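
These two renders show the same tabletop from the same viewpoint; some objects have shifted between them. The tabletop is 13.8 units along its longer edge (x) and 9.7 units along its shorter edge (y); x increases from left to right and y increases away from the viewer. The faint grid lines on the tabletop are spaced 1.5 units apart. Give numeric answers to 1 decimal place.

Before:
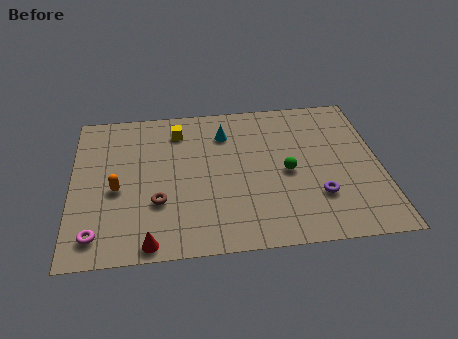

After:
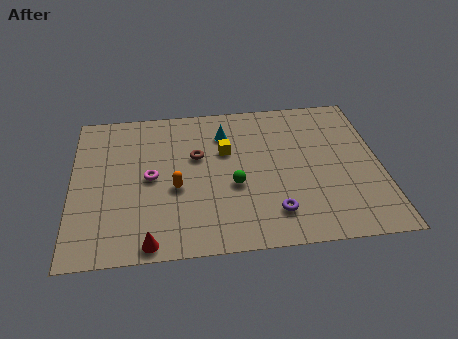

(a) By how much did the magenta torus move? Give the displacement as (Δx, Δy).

(2.4, 3.3)

The magenta torus was at about (1.1, 1.5) and moved to about (3.5, 4.8).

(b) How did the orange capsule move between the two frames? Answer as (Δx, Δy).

(2.6, -0.2)

The orange capsule was at about (2.0, 4.2) and moved to about (4.6, 4.0).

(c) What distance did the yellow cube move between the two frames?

2.6

The yellow cube was near (4.8, 7.8) before and (6.9, 6.2) after, so it travelled √(2.1² + 1.6²) ≈ 2.6 units.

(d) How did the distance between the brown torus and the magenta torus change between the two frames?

-0.8

They were about 3.2 units apart before and 2.4 after — 0.8 units closer together.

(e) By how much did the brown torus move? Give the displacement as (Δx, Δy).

(1.8, 2.8)

The brown torus was at about (3.8, 3.2) and moved to about (5.6, 6.0).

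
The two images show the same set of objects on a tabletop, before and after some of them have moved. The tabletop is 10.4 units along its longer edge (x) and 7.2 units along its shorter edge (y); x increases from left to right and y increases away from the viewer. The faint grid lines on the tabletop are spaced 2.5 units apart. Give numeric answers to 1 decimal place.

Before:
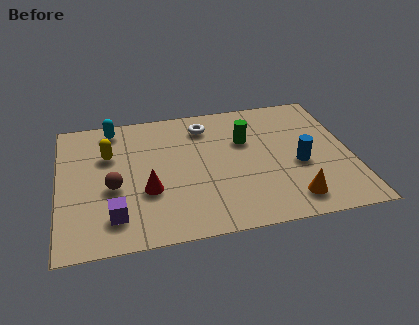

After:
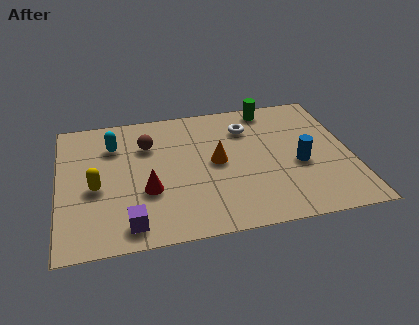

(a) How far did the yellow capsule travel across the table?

1.8

The yellow capsule was near (1.8, 4.8) before and (1.3, 3.1) after, so it travelled √(0.5² + 1.7²) ≈ 1.8 units.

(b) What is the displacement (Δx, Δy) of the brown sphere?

(1.3, 2.1)

The brown sphere started near (1.9, 3.0) and ended near (3.2, 5.1).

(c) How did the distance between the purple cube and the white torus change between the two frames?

+0.7

The distance was about 5.5 in the first image and 6.2 in the second, so they moved 0.7 units further apart.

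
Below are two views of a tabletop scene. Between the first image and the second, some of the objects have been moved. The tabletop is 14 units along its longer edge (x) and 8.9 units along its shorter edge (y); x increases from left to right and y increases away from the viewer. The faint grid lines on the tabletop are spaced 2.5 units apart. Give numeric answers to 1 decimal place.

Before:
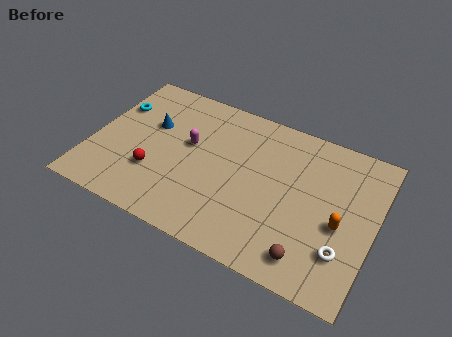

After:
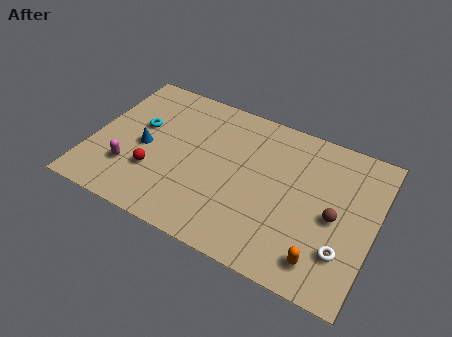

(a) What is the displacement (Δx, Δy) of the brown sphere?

(0.9, 2.7)

The brown sphere was at about (11.2, 1.4) and moved to about (12.1, 4.1).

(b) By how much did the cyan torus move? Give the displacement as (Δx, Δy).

(1.4, -0.8)

The cyan torus was at about (0.8, 6.1) and moved to about (2.2, 5.3).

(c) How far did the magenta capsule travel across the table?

3.7

The magenta capsule was near (4.7, 5.2) before and (2.1, 2.5) after, so it travelled √(2.6² + 2.7²) ≈ 3.7 units.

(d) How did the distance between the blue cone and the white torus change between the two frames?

-0.3

Before: roughly 10.5 units apart; after: 10.2. That's 0.3 units closer together.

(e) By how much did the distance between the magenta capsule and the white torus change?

+2.1

The distance was about 8.5 in the first image and 10.6 in the second, so they moved 2.1 units further apart.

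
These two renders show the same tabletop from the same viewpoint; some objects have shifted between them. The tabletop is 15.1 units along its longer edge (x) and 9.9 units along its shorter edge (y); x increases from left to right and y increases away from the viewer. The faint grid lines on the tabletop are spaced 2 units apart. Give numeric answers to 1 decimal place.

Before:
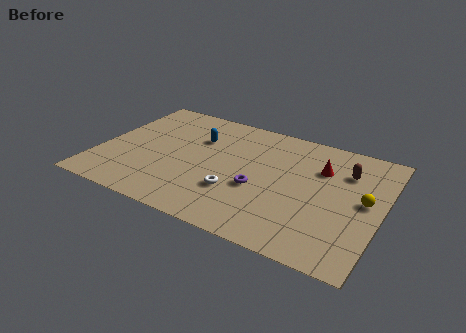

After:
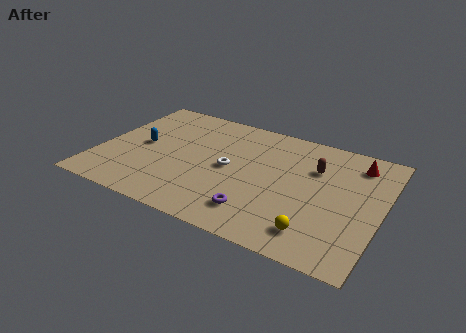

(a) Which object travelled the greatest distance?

the yellow sphere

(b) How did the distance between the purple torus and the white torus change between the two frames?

+2.1

The distance was about 1.4 in the first image and 3.5 in the second, so they moved 2.1 units further apart.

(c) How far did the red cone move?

2.2

The red cone was near (11.7, 6.9) before and (13.5, 8.1) after, so it travelled √(1.8² + 1.2²) ≈ 2.2 units.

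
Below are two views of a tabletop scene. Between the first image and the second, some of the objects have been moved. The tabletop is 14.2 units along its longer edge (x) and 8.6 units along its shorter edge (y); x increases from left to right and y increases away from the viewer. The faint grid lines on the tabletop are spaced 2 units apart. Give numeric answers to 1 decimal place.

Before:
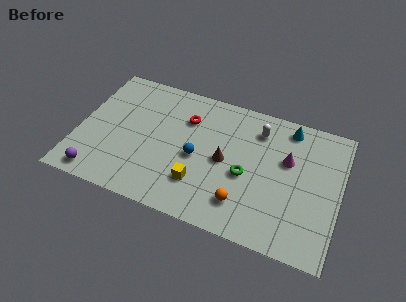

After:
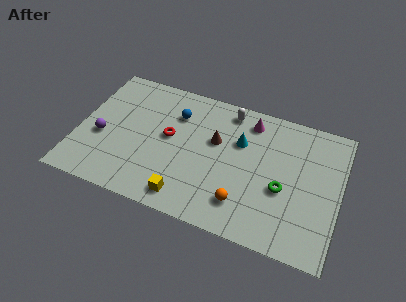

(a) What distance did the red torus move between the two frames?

1.7

The red torus moved from about (5.7, 6.2) to (4.9, 4.7), a distance of √(0.8² + 1.5²) ≈ 1.7.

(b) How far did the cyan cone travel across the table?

3.1

The cyan cone was near (11.2, 7.5) before and (8.7, 5.7) after, so it travelled √(2.5² + 1.8²) ≈ 3.1 units.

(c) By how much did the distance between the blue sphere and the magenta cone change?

-0.9

The distance was about 5.0 in the first image and 4.1 in the second, so they moved 0.9 units closer together.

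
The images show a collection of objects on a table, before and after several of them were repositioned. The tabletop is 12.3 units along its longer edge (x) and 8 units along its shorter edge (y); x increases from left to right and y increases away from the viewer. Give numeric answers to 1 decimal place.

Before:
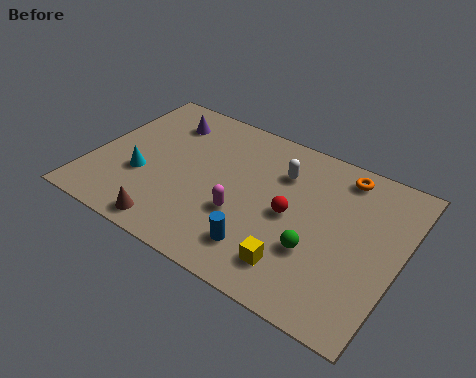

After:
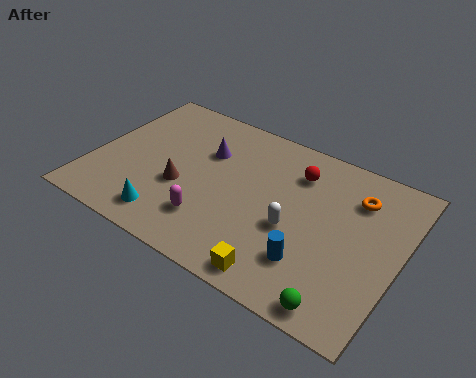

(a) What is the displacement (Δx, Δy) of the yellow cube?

(-0.5, -0.7)

From the two frames, the yellow cube sits at roughly (8.6, 1.6) before and (8.1, 0.9) after.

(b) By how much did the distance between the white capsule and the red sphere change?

+0.8

They were about 2.0 units apart before and 2.8 after — 0.8 units further apart.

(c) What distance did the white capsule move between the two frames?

2.7

The white capsule was near (7.3, 5.8) before and (8.2, 3.3) after, so it travelled √(0.9² + 2.5²) ≈ 2.7 units.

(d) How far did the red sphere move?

2.2

The red sphere moved from about (8.0, 3.9) to (7.9, 6.1), a distance of √(0.1² + 2.2²) ≈ 2.2.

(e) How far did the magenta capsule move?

1.4

The magenta capsule was near (6.2, 2.9) before and (5.1, 2.0) after, so it travelled √(1.1² + 0.9²) ≈ 1.4 units.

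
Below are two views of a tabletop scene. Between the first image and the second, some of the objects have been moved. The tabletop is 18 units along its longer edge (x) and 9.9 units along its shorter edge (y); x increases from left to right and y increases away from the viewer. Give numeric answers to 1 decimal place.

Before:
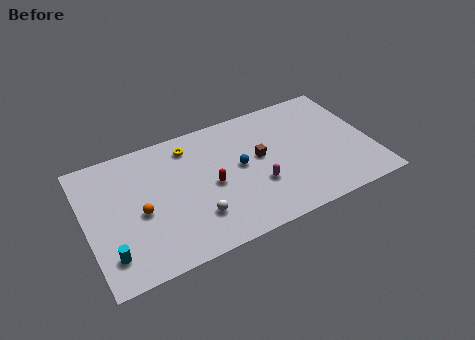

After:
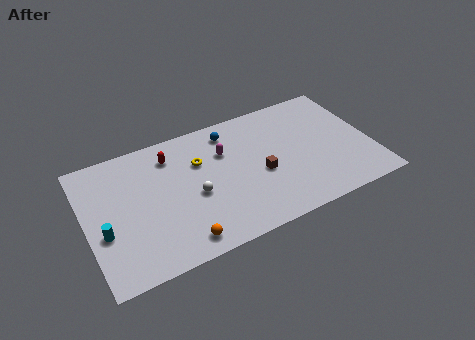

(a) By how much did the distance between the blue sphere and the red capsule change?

+1.8

The distance was about 2.0 in the first image and 3.8 in the second, so they moved 1.8 units further apart.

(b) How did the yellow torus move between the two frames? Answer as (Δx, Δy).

(0.5, -1.5)

The yellow torus was at about (6.8, 8.2) and moved to about (7.3, 6.7).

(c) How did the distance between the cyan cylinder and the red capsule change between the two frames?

-0.9

The distance was about 7.1 in the first image and 6.2 in the second, so they moved 0.9 units closer together.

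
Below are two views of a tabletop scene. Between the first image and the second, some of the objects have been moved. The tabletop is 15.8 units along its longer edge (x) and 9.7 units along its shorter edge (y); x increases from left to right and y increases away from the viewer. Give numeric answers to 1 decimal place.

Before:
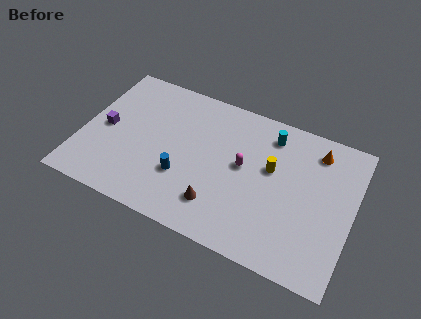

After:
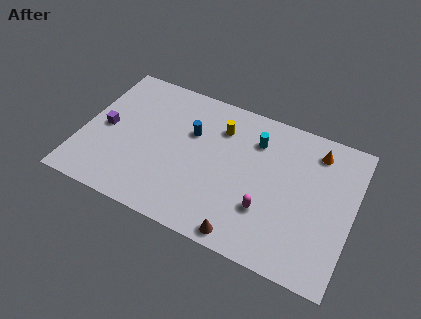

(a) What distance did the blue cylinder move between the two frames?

3.1

The blue cylinder was near (6.1, 3.2) before and (6.2, 6.3) after, so it travelled √(0.1² + 3.1²) ≈ 3.1 units.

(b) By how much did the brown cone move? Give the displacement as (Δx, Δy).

(1.7, -1.3)

The brown cone was at about (8.3, 2.2) and moved to about (10.0, 0.9).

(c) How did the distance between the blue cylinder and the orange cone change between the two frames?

-1.3

Before: roughly 8.7 units apart; after: 7.4. That's 1.3 units closer together.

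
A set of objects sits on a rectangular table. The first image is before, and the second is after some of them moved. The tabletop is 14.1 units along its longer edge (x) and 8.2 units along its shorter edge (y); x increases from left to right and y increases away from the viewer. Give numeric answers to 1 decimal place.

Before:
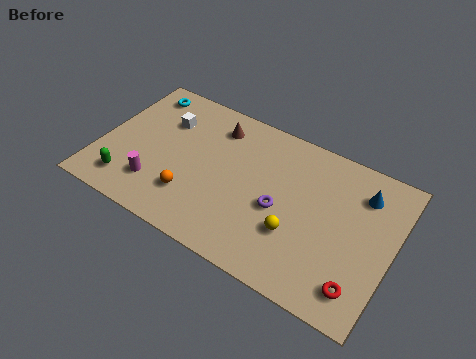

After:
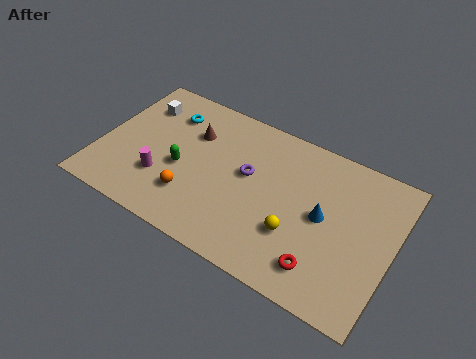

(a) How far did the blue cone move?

2.6

The blue cone moved from about (12.4, 6.3) to (10.8, 4.2), a distance of √(1.6² + 2.1²) ≈ 2.6.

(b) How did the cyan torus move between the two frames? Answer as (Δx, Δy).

(1.5, -0.7)

The cyan torus was at about (1.4, 7.0) and moved to about (2.9, 6.3).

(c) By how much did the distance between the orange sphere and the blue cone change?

-2.3

Before: roughly 8.7 units apart; after: 6.4. That's 2.3 units closer together.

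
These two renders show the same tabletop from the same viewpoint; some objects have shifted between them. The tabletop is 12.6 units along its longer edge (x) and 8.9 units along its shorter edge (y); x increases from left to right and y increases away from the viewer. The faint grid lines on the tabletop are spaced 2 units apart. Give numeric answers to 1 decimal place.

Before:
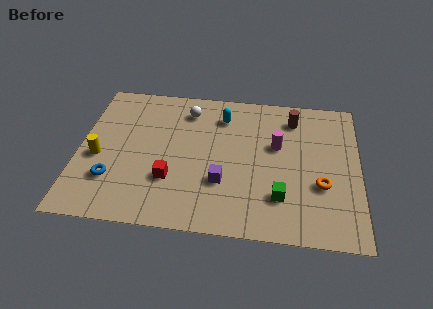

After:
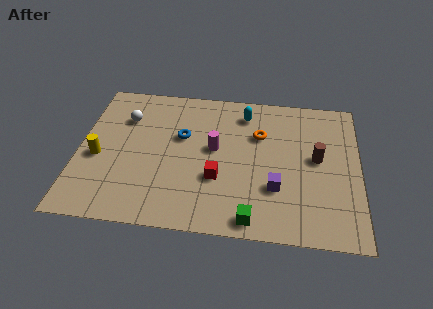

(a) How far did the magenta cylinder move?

2.8

The magenta cylinder moved from about (8.9, 5.4) to (6.1, 4.9), a distance of √(2.8² + 0.5²) ≈ 2.8.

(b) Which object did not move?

the yellow cylinder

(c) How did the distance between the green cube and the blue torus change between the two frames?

-1.8

Before: roughly 7.5 units apart; after: 5.7. That's 1.8 units closer together.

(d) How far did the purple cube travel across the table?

2.4

The purple cube moved from about (6.5, 2.9) to (8.9, 2.8), a distance of √(2.4² + 0.1²) ≈ 2.4.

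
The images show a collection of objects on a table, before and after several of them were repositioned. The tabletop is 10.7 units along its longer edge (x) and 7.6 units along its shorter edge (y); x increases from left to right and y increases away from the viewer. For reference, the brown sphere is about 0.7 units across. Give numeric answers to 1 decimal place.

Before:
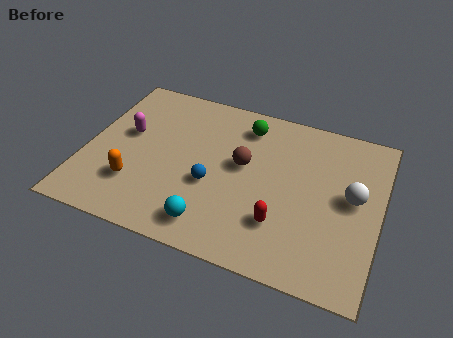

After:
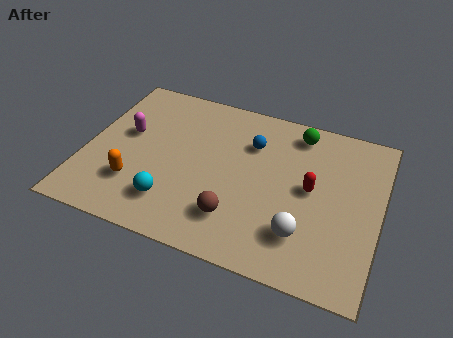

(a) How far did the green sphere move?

1.9

From (5.6, 6.2) to (7.5, 6.5), the green sphere covered √(1.9² + 0.3²) ≈ 1.9 units.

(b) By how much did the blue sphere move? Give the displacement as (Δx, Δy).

(1.2, 2.4)

The blue sphere was at about (4.7, 3.0) and moved to about (5.9, 5.4).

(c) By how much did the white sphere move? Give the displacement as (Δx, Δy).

(-1.6, -2.2)

The white sphere was at about (9.7, 4.1) and moved to about (8.1, 1.9).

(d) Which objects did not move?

the magenta capsule and the orange capsule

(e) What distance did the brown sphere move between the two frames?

2.5

From (5.7, 4.3) to (5.7, 1.8), the brown sphere covered √(0.0² + 2.5²) ≈ 2.5 units.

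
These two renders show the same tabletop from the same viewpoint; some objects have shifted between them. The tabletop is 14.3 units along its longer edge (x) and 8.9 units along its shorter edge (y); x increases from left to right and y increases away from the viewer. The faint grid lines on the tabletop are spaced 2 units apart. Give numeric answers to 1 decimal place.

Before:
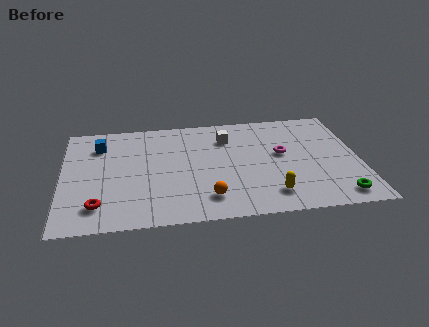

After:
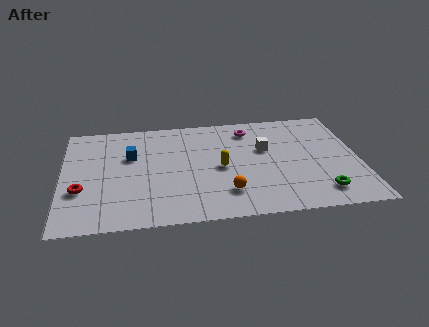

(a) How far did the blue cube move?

1.9

From (1.8, 6.8) to (3.3, 5.7), the blue cube covered √(1.5² + 1.1²) ≈ 1.9 units.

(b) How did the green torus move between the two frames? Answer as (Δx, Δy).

(-0.8, 0.4)

The green torus was at about (13.1, 1.2) and moved to about (12.3, 1.6).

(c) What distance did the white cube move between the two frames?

2.2

The white cube was near (8.0, 6.7) before and (9.8, 5.5) after, so it travelled √(1.8² + 1.2²) ≈ 2.2 units.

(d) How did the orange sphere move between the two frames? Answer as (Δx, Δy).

(0.9, 0.3)

The orange sphere started near (6.9, 1.8) and ended near (7.8, 2.1).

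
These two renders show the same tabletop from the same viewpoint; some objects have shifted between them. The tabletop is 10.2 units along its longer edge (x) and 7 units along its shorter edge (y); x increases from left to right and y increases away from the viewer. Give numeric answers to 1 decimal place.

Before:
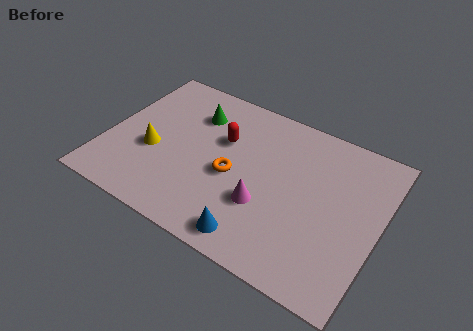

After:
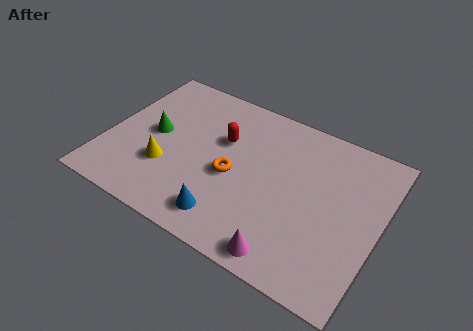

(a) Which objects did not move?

the orange torus and the red capsule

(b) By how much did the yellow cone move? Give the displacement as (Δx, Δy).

(0.6, -0.5)

From the two frames, the yellow cone sits at roughly (1.8, 2.8) before and (2.4, 2.3) after.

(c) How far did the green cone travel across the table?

2.1

The green cone moved from about (3.0, 5.2) to (1.7, 3.6), a distance of √(1.3² + 1.6²) ≈ 2.1.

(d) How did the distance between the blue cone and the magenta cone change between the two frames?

+0.8

The distance was about 1.5 in the first image and 2.3 in the second, so they moved 0.8 units further apart.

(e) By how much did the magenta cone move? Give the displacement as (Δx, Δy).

(1.1, -1.6)

The magenta cone was at about (6.1, 2.4) and moved to about (7.2, 0.8).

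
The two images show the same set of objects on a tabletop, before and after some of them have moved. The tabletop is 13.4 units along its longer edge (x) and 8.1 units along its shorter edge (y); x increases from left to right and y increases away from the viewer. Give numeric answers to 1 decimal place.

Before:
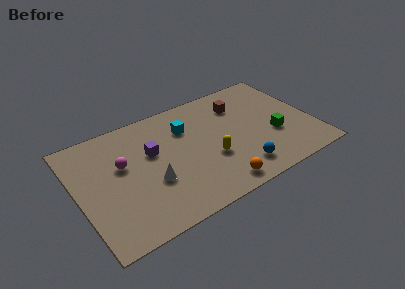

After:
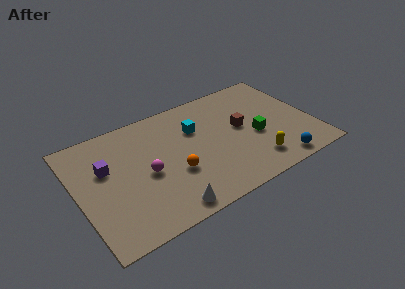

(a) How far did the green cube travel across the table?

1.1

The green cube moved from about (11.1, 3.0) to (10.1, 3.4), a distance of √(1.0² + 0.4²) ≈ 1.1.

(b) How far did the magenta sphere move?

1.7

From (2.6, 4.9) to (3.8, 3.7), the magenta sphere covered √(1.2² + 1.2²) ≈ 1.7 units.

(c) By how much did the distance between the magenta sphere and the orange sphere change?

-4.5

The distance was about 6.2 in the first image and 1.7 in the second, so they moved 4.5 units closer together.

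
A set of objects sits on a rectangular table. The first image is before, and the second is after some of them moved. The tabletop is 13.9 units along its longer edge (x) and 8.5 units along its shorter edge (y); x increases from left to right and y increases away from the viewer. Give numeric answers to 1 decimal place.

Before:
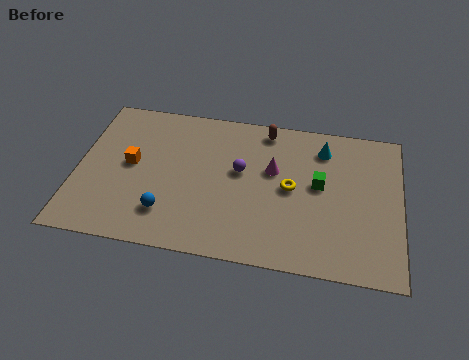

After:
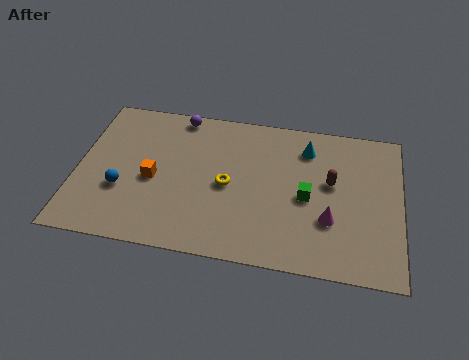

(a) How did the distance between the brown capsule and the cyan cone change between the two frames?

-0.5

They were about 2.6 units apart before and 2.1 after — 0.5 units closer together.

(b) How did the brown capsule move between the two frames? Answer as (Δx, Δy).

(2.9, -2.6)

The brown capsule started near (8.0, 7.5) and ended near (10.9, 4.9).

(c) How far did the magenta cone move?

3.5

The magenta cone was near (8.4, 5.2) before and (10.9, 2.8) after, so it travelled √(2.5² + 2.4²) ≈ 3.5 units.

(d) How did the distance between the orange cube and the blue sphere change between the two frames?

-1.5

Before: roughly 3.0 units apart; after: 1.5. That's 1.5 units closer together.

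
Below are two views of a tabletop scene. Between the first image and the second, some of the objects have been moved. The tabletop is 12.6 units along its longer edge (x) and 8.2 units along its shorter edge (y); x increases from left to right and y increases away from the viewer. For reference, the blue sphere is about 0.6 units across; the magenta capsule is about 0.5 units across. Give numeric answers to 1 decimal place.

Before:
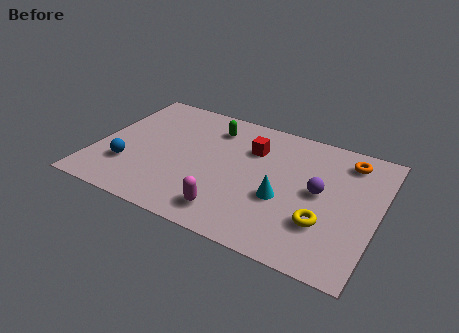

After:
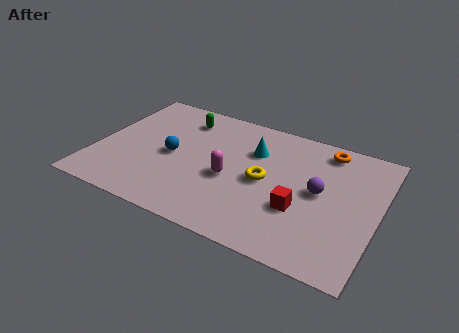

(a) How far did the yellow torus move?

3.2

From (10.4, 2.5) to (7.6, 4.0), the yellow torus covered √(2.8² + 1.5²) ≈ 3.2 units.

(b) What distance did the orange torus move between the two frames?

1.0

The orange torus was near (11.0, 6.8) before and (10.0, 7.1) after, so it travelled √(1.0² + 0.3²) ≈ 1.0 units.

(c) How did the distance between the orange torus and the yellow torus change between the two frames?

-0.4

The distance was about 4.3 in the first image and 3.9 in the second, so they moved 0.4 units closer together.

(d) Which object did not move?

the purple sphere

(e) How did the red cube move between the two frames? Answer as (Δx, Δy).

(2.5, -2.9)

The red cube was at about (6.8, 5.8) and moved to about (9.3, 2.9).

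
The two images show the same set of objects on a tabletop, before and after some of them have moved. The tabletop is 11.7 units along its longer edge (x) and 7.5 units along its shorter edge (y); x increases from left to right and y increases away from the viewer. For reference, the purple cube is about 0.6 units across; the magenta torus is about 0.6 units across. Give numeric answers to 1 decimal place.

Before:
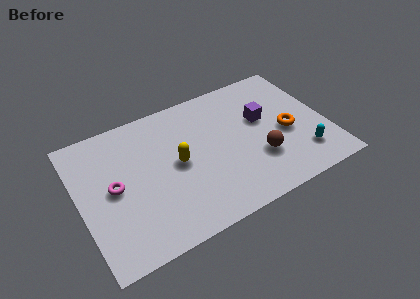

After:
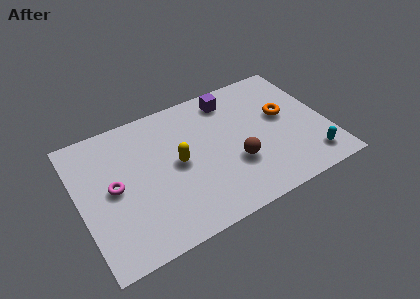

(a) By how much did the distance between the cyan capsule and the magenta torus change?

+0.4

They were about 8.9 units apart before and 9.3 after — 0.4 units further apart.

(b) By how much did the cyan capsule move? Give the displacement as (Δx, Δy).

(0.3, -0.4)

The cyan capsule started near (10.3, 1.7) and ended near (10.6, 1.3).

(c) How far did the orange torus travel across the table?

1.0

From (9.8, 3.3) to (9.8, 4.3), the orange torus covered √(0.0² + 1.0²) ≈ 1.0 units.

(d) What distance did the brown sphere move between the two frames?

1.1

The brown sphere was near (8.3, 2.4) before and (7.2, 2.6) after, so it travelled √(1.1² + 0.2²) ≈ 1.1 units.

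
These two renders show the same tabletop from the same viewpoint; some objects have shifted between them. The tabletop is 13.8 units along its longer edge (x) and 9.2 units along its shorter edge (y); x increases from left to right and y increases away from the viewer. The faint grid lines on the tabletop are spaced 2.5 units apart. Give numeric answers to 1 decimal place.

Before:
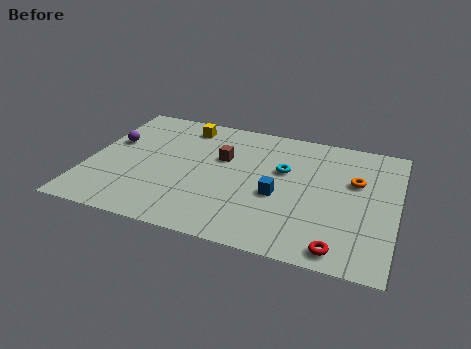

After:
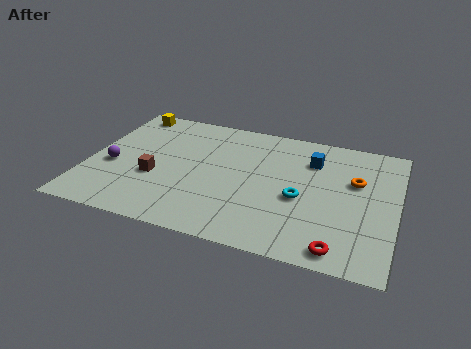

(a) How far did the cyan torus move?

2.0

The cyan torus was near (8.7, 5.7) before and (9.6, 3.9) after, so it travelled √(0.9² + 1.8²) ≈ 2.0 units.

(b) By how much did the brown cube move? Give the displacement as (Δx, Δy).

(-2.8, -2.3)

The brown cube was at about (5.9, 5.8) and moved to about (3.1, 3.5).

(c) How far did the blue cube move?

3.3

From (8.6, 3.8) to (9.9, 6.8), the blue cube covered √(1.3² + 3.0²) ≈ 3.3 units.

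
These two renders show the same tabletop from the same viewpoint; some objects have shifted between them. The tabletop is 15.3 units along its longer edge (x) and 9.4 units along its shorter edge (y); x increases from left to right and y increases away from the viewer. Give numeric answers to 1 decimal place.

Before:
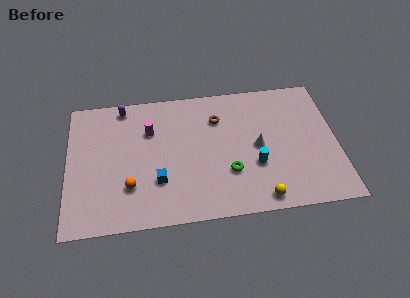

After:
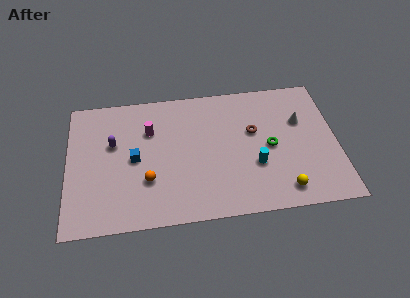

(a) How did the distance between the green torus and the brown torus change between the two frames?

-2.4

They were about 3.9 units apart before and 1.5 after — 2.4 units closer together.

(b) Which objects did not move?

the magenta cylinder and the cyan cylinder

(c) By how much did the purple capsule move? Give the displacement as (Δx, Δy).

(-0.6, -2.6)

The purple capsule started near (3.2, 8.4) and ended near (2.6, 5.8).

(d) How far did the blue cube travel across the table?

2.1

From (5.1, 2.9) to (3.8, 4.6), the blue cube covered √(1.3² + 1.7²) ≈ 2.1 units.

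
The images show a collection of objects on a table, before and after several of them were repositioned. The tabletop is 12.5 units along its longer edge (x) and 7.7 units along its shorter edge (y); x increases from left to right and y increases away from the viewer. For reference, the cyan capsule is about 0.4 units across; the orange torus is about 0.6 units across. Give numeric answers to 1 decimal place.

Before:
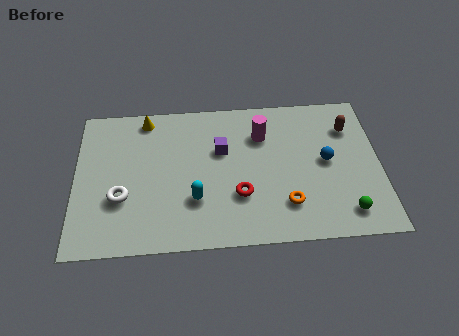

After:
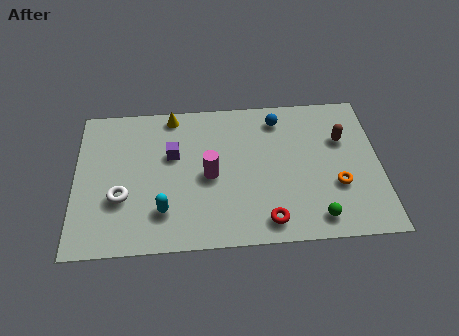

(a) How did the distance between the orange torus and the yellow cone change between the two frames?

+0.4

The distance was about 7.5 in the first image and 7.9 in the second, so they moved 0.4 units further apart.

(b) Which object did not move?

the white torus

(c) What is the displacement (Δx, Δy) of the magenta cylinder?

(-2.2, -2.0)

The magenta cylinder was at about (7.7, 5.6) and moved to about (5.5, 3.6).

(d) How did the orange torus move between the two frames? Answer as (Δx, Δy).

(2.1, 0.8)

The orange torus was at about (8.6, 1.9) and moved to about (10.7, 2.7).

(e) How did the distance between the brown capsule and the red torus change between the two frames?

-0.5

Before: roughly 5.6 units apart; after: 5.1. That's 0.5 units closer together.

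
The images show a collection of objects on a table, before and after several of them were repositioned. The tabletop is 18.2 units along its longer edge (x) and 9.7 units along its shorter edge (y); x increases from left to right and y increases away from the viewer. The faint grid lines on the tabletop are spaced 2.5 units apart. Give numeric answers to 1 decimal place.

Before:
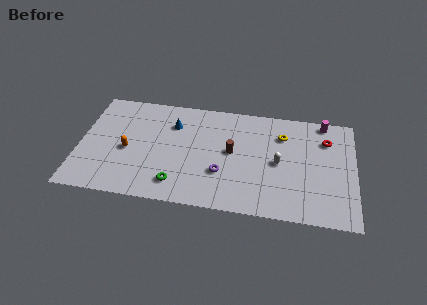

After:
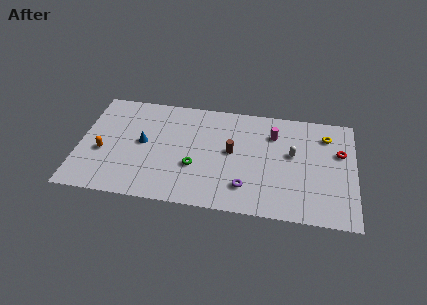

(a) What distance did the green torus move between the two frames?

2.0

From (6.6, 1.8) to (7.7, 3.5), the green torus covered √(1.1² + 1.7²) ≈ 2.0 units.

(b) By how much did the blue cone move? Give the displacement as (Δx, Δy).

(-1.9, -2.0)

The blue cone started near (6.1, 7.1) and ended near (4.2, 5.1).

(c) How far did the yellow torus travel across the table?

2.9

From (13.4, 7.2) to (16.3, 7.6), the yellow torus covered √(2.9² + 0.4²) ≈ 2.9 units.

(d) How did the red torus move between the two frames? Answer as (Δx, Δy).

(0.9, -1.0)

The red torus started near (16.3, 7.2) and ended near (17.2, 6.2).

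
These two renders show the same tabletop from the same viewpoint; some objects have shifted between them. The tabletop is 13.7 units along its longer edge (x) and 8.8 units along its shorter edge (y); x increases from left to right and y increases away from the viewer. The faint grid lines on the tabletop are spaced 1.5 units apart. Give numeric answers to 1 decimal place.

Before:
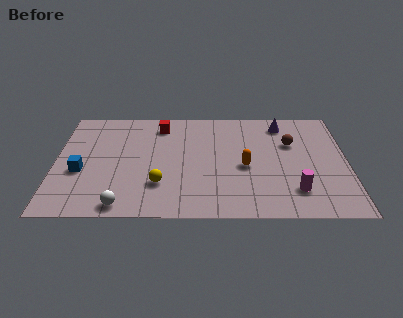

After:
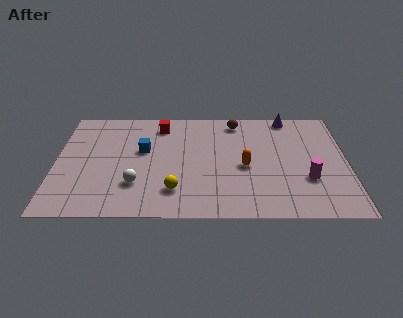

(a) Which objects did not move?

the orange capsule and the red cube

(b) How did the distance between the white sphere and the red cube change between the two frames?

-1.7

The distance was about 6.6 in the first image and 4.9 in the second, so they moved 1.7 units closer together.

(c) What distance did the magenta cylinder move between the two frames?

1.1

From (11.2, 2.0) to (11.8, 2.9), the magenta cylinder covered √(0.6² + 0.9²) ≈ 1.1 units.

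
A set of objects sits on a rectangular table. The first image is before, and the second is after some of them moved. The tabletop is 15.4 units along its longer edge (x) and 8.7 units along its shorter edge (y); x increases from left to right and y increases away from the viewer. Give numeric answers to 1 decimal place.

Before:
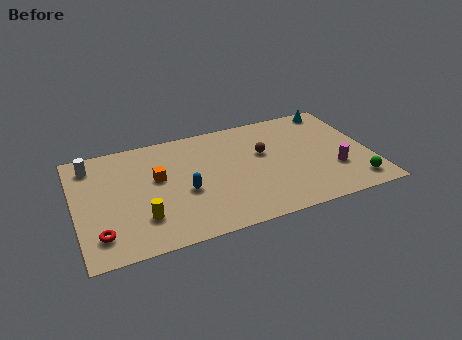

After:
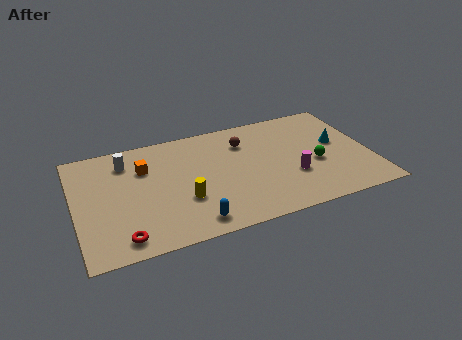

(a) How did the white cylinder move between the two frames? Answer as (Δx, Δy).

(1.8, -0.3)

The white cylinder started near (1.0, 7.2) and ended near (2.8, 6.9).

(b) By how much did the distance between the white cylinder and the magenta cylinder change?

-3.9

They were about 13.2 units apart before and 9.3 after — 3.9 units closer together.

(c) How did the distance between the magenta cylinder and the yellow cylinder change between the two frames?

-4.4

They were about 10.1 units apart before and 5.7 after — 4.4 units closer together.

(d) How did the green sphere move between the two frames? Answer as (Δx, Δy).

(-1.8, 2.2)

From the two frames, the green sphere sits at roughly (14.3, 1.4) before and (12.5, 3.6) after.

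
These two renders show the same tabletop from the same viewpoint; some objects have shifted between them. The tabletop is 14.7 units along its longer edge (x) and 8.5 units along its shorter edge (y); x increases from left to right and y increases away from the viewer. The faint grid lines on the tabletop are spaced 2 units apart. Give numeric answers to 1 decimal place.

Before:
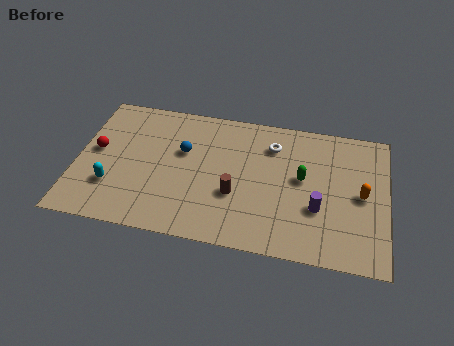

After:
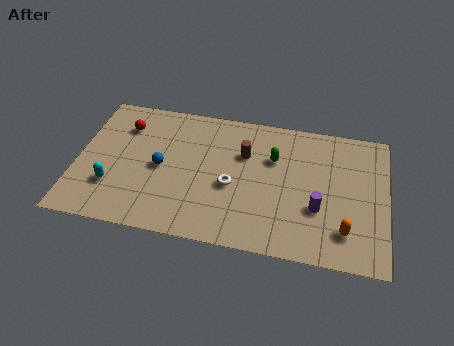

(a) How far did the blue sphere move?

1.6

The blue sphere was near (5.0, 5.3) before and (4.0, 4.1) after, so it travelled √(1.0² + 1.2²) ≈ 1.6 units.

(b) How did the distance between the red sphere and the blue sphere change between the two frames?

-1.2

The distance was about 4.2 in the first image and 3.0 in the second, so they moved 1.2 units closer together.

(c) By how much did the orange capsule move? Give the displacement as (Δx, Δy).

(-0.7, -2.3)

From the two frames, the orange capsule sits at roughly (13.5, 4.2) before and (12.8, 1.9) after.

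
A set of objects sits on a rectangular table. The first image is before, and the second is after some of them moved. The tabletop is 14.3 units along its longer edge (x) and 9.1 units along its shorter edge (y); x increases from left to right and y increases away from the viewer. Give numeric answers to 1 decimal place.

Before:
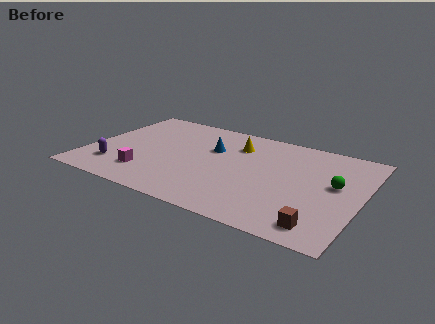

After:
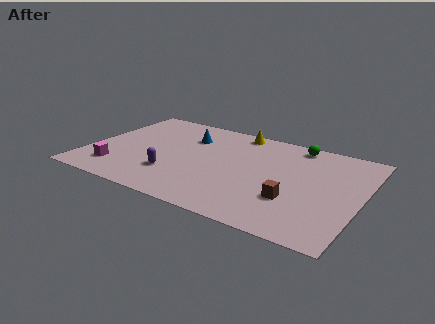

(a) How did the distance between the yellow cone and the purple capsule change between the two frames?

-1.3

The distance was about 7.5 in the first image and 6.2 in the second, so they moved 1.3 units closer together.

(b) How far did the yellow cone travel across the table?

1.4

The yellow cone was near (7.5, 6.8) before and (7.3, 8.2) after, so it travelled √(0.2² + 1.4²) ≈ 1.4 units.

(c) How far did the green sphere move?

3.8

The green sphere was near (12.9, 5.1) before and (10.5, 8.1) after, so it travelled √(2.4² + 3.0²) ≈ 3.8 units.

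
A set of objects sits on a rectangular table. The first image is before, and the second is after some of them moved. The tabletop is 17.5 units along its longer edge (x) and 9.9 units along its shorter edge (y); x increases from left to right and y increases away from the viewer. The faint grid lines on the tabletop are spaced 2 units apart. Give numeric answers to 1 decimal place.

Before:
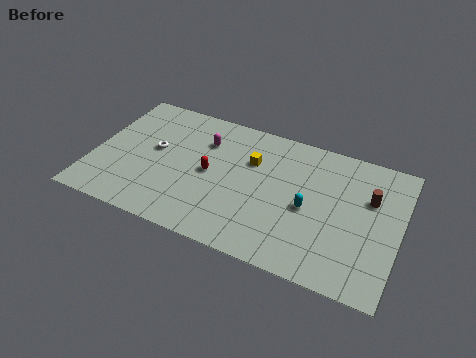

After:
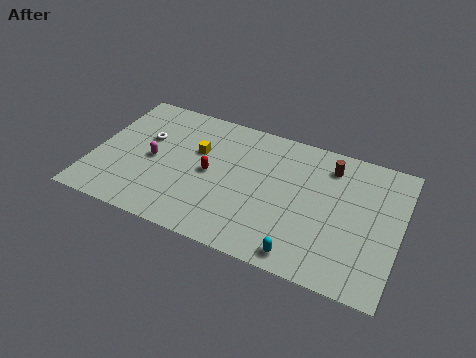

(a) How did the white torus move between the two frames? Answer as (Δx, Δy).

(-0.6, 0.7)

The white torus started near (3.4, 5.5) and ended near (2.8, 6.2).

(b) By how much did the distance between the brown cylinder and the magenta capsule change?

+0.8

The distance was about 9.6 in the first image and 10.4 in the second, so they moved 0.8 units further apart.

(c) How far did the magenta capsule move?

3.7

The magenta capsule moved from about (6.1, 7.2) to (3.4, 4.7), a distance of √(2.7² + 2.5²) ≈ 3.7.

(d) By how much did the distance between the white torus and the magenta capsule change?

-1.6

Before: roughly 3.2 units apart; after: 1.6. That's 1.6 units closer together.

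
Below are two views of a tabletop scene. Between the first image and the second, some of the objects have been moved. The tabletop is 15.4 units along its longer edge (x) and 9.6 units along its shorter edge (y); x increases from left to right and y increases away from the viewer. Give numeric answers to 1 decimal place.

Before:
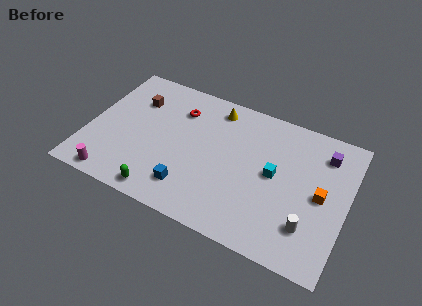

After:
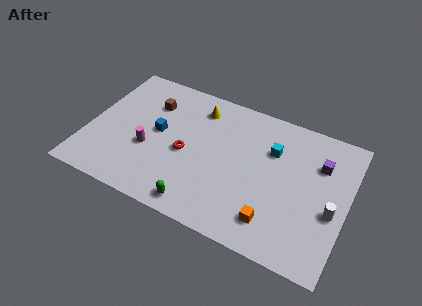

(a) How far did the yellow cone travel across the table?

1.1

From (7.2, 8.2) to (6.2, 7.8), the yellow cone covered √(1.0² + 0.4²) ≈ 1.1 units.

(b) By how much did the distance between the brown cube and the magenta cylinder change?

-2.7

The distance was about 6.0 in the first image and 3.3 in the second, so they moved 2.7 units closer together.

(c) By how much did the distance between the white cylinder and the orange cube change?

+1.4

The distance was about 2.4 in the first image and 3.8 in the second, so they moved 1.4 units further apart.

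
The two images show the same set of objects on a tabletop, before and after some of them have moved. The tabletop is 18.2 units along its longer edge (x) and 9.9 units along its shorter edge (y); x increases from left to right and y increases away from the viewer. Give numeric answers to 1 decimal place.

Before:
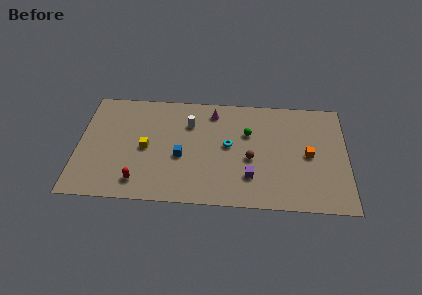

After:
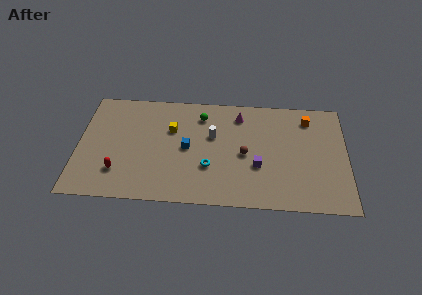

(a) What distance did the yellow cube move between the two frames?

2.5

The yellow cube was near (4.6, 4.7) before and (6.3, 6.5) after, so it travelled √(1.7² + 1.8²) ≈ 2.5 units.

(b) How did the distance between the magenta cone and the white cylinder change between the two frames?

+0.7

They were about 2.0 units apart before and 2.7 after — 0.7 units further apart.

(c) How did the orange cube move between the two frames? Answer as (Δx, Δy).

(0.0, 3.3)

The orange cube started near (15.6, 4.8) and ended near (15.6, 8.1).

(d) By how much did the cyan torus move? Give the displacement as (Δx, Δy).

(-1.3, -2.0)

From the two frames, the cyan torus sits at roughly (10.2, 5.3) before and (8.9, 3.3) after.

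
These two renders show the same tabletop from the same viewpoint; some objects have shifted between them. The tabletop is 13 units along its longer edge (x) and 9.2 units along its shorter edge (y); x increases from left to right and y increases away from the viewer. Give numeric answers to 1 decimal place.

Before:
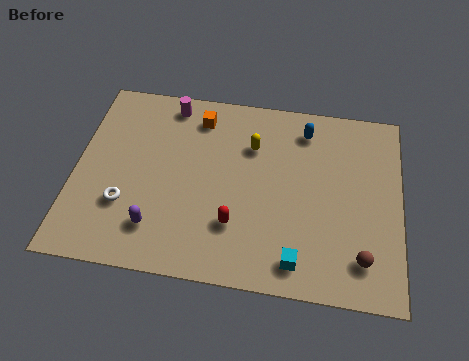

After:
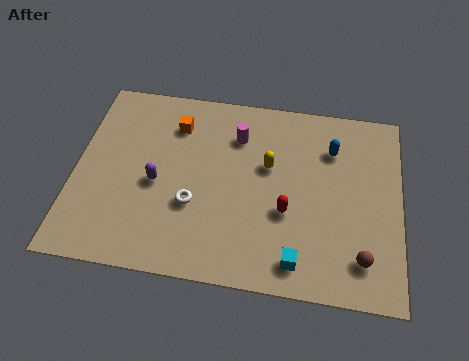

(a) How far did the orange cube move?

1.0

From (4.8, 7.6) to (3.9, 7.1), the orange cube covered √(0.9² + 0.5²) ≈ 1.0 units.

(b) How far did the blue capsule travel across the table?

1.4

The blue capsule moved from about (9.1, 7.6) to (10.2, 6.8), a distance of √(1.1² + 0.8²) ≈ 1.4.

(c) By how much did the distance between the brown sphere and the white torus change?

-2.6

The distance was about 9.5 in the first image and 6.9 in the second, so they moved 2.6 units closer together.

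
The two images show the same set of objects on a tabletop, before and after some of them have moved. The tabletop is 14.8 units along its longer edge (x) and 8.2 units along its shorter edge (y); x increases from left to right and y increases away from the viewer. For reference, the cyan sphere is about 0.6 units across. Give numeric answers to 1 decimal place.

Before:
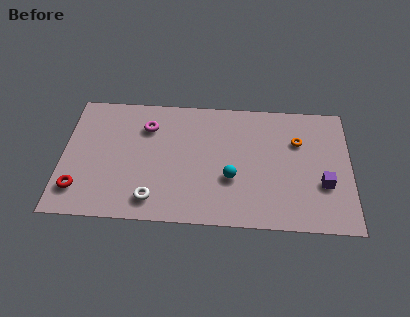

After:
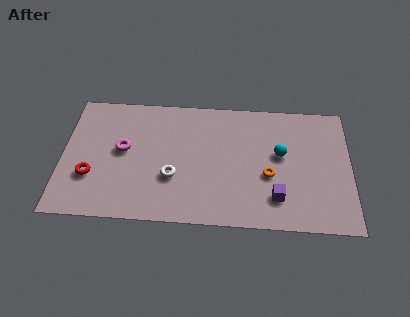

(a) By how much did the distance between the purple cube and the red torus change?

-3.0

The distance was about 12.5 in the first image and 9.5 in the second, so they moved 3.0 units closer together.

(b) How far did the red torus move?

1.1

From (0.9, 1.8) to (1.5, 2.7), the red torus covered √(0.6² + 0.9²) ≈ 1.1 units.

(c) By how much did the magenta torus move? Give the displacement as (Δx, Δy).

(-1.2, -1.6)

The magenta torus started near (4.3, 6.1) and ended near (3.1, 4.5).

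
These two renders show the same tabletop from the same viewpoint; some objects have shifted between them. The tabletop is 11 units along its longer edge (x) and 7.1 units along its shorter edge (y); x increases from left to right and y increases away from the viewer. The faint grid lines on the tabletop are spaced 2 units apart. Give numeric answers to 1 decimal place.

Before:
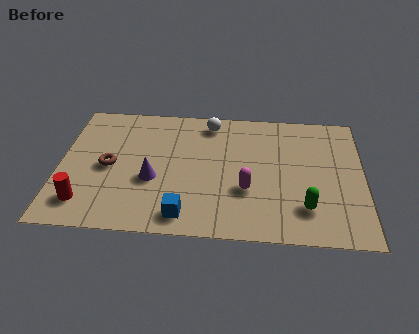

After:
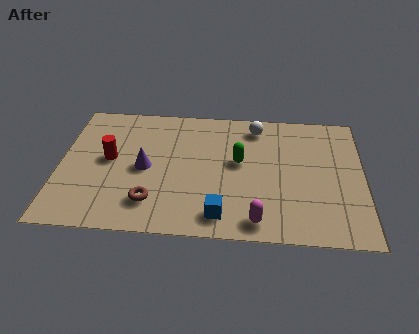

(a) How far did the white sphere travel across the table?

1.7

The white sphere was near (5.4, 6.1) before and (7.1, 6.0) after, so it travelled √(1.7² + 0.1²) ≈ 1.7 units.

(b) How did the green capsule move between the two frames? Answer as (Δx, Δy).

(-2.4, 2.3)

The green capsule started near (8.9, 1.7) and ended near (6.5, 4.0).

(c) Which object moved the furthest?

the green capsule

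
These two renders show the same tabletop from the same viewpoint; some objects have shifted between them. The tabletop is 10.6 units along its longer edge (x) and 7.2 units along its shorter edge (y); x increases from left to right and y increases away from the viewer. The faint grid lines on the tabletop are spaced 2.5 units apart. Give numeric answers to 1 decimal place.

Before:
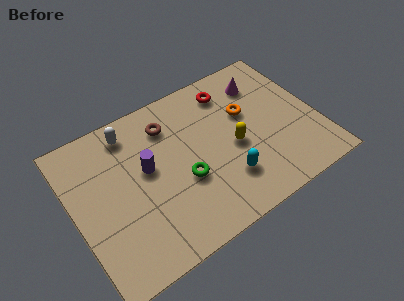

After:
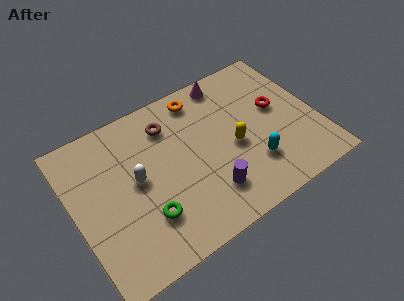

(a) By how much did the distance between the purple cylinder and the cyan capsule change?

-1.8

Before: roughly 3.8 units apart; after: 2.0. That's 1.8 units closer together.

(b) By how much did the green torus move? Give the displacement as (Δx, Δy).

(-1.8, -0.8)

From the two frames, the green torus sits at roughly (4.6, 2.8) before and (2.8, 2.0) after.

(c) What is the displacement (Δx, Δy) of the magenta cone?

(-1.4, 0.8)

The magenta cone started near (8.6, 5.6) and ended near (7.2, 6.4).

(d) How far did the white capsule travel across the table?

2.3

From (2.8, 6.1) to (2.7, 3.8), the white capsule covered √(0.1² + 2.3²) ≈ 2.3 units.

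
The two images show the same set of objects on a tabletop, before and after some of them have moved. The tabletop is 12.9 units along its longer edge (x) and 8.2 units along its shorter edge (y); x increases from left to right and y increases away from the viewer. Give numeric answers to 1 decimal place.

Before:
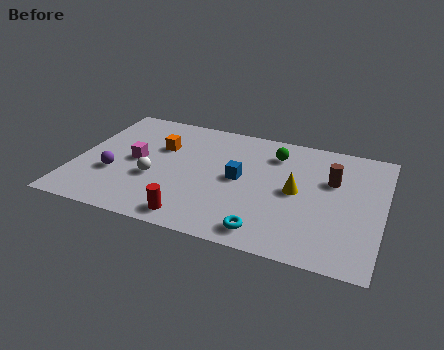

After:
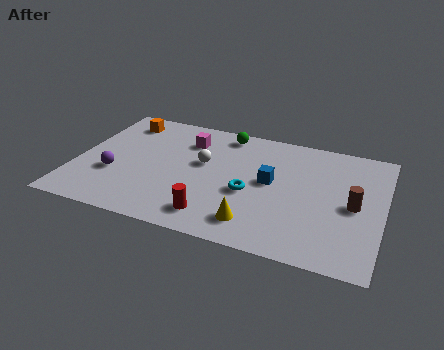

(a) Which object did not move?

the purple sphere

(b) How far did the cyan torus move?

2.5

The cyan torus moved from about (8.3, 1.1) to (7.4, 3.4), a distance of √(0.9² + 2.3²) ≈ 2.5.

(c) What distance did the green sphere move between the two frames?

2.3

The green sphere was near (8.2, 6.4) before and (6.0, 7.2) after, so it travelled √(2.2² + 0.8²) ≈ 2.3 units.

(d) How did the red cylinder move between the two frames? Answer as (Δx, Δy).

(0.8, 0.4)

The red cylinder started near (5.3, 1.0) and ended near (6.1, 1.4).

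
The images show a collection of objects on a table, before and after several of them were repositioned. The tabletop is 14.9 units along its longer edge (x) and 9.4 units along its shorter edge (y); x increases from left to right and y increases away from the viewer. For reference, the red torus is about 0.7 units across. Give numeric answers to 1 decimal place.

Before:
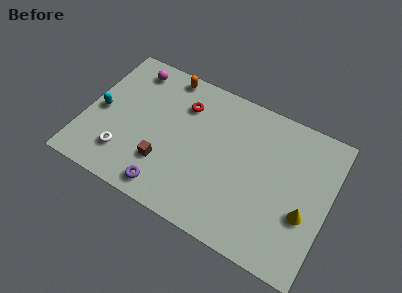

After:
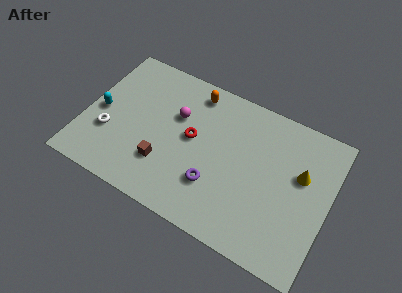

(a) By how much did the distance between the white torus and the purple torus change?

+3.6

The distance was about 3.0 in the first image and 6.6 in the second, so they moved 3.6 units further apart.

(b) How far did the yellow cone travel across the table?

2.4

From (13.6, 3.5) to (13.1, 5.8), the yellow cone covered √(0.5² + 2.3²) ≈ 2.4 units.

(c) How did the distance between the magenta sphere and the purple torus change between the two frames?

-3.2

They were about 7.5 units apart before and 4.3 after — 3.2 units closer together.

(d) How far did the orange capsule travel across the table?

1.8

From (4.4, 8.5) to (6.2, 8.1), the orange capsule covered √(1.8² + 0.4²) ≈ 1.8 units.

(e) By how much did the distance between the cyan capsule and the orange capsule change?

+1.1

Before: roughly 5.4 units apart; after: 6.5. That's 1.1 units further apart.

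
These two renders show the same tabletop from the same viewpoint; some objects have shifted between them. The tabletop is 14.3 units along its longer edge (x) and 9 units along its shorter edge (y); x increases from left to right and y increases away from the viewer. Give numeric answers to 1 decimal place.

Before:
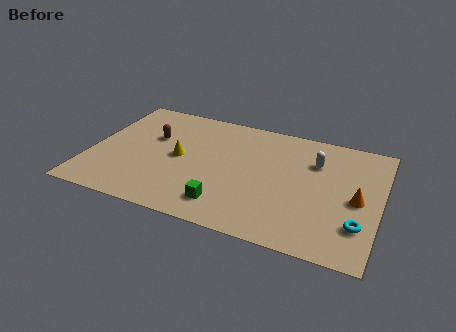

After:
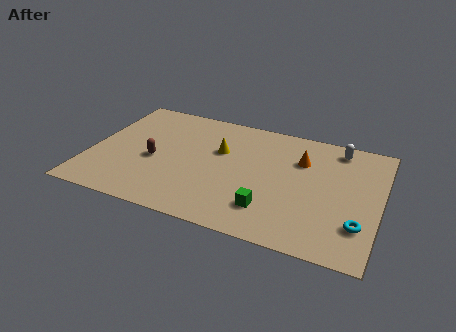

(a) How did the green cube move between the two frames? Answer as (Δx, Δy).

(2.1, 0.4)

The green cube started near (7.0, 1.7) and ended near (9.1, 2.1).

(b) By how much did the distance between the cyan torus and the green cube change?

-2.1

The distance was about 6.4 in the first image and 4.3 in the second, so they moved 2.1 units closer together.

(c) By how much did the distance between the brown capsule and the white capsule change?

+1.5

The distance was about 8.1 in the first image and 9.6 in the second, so they moved 1.5 units further apart.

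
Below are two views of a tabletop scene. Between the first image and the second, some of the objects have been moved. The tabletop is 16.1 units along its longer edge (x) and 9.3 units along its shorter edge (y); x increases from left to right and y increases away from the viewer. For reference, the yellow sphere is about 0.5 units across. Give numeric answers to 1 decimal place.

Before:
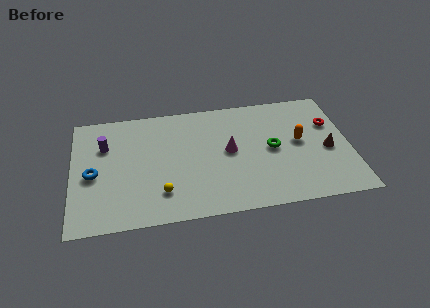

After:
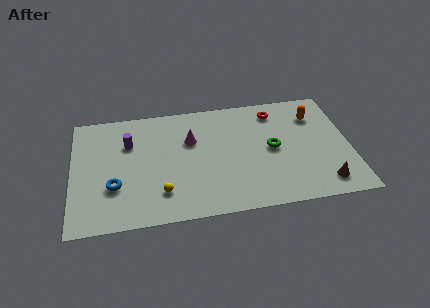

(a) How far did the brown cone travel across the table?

2.6

The brown cone was near (14.8, 4.1) before and (14.4, 1.5) after, so it travelled √(0.4² + 2.6²) ≈ 2.6 units.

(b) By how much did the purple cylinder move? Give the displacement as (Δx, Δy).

(1.4, 0.0)

The purple cylinder was at about (1.9, 6.4) and moved to about (3.3, 6.4).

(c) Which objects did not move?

the green torus and the yellow sphere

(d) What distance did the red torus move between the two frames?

3.5

The red torus moved from about (15.1, 6.2) to (11.9, 7.7), a distance of √(3.2² + 1.5²) ≈ 3.5.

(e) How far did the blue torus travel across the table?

1.6

The blue torus moved from about (1.2, 4.2) to (2.4, 3.1), a distance of √(1.2² + 1.1²) ≈ 1.6.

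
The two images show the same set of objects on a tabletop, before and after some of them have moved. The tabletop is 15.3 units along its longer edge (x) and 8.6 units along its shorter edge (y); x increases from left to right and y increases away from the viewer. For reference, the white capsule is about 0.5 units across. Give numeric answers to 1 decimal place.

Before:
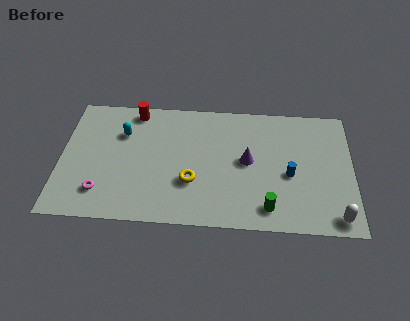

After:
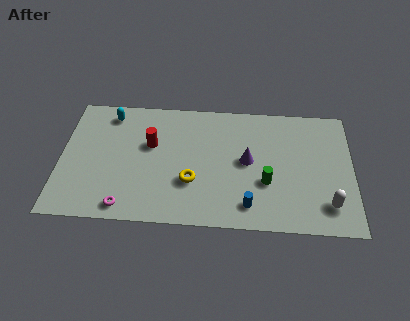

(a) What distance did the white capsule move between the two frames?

0.9

The white capsule moved from about (14.4, 1.0) to (14.0, 1.8), a distance of √(0.4² + 0.8²) ≈ 0.9.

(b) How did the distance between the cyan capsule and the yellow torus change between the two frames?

+1.4

The distance was about 4.8 in the first image and 6.2 in the second, so they moved 1.4 units further apart.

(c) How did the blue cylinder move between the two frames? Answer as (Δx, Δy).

(-2.1, -2.2)

From the two frames, the blue cylinder sits at roughly (12.0, 3.7) before and (9.9, 1.5) after.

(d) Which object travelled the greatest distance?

the blue cylinder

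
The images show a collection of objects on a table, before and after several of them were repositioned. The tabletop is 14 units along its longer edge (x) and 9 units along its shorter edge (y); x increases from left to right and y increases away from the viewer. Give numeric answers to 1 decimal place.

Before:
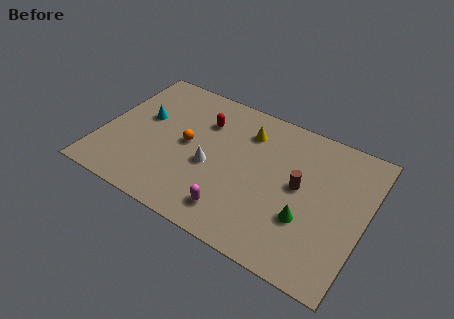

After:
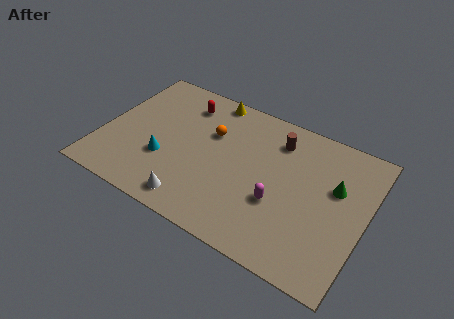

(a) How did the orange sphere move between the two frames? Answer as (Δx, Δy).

(1.1, 1.3)

From the two frames, the orange sphere sits at roughly (4.5, 4.6) before and (5.6, 5.9) after.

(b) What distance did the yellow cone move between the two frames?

2.6

The yellow cone was near (7.4, 6.9) before and (5.2, 8.2) after, so it travelled √(2.2² + 1.3²) ≈ 2.6 units.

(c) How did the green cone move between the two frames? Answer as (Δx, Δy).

(1.2, 2.6)

From the two frames, the green cone sits at roughly (11.1, 3.0) before and (12.3, 5.6) after.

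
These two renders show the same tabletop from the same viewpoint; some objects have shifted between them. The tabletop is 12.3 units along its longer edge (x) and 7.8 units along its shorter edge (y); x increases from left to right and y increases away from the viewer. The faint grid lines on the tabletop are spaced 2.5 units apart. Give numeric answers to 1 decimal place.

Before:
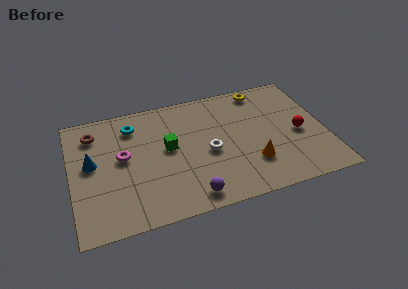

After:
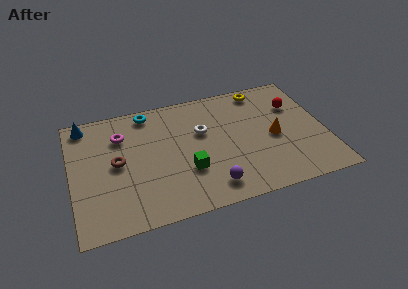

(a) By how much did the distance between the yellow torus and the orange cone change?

-1.5

The distance was about 4.8 in the first image and 3.3 in the second, so they moved 1.5 units closer together.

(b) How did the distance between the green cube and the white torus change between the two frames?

+0.4

Before: roughly 2.1 units apart; after: 2.5. That's 0.4 units further apart.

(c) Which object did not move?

the yellow torus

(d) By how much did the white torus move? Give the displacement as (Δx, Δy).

(-0.2, 1.4)

The white torus started near (6.6, 3.5) and ended near (6.4, 4.9).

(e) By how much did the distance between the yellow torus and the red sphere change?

-1.6

Before: roughly 3.7 units apart; after: 2.1. That's 1.6 units closer together.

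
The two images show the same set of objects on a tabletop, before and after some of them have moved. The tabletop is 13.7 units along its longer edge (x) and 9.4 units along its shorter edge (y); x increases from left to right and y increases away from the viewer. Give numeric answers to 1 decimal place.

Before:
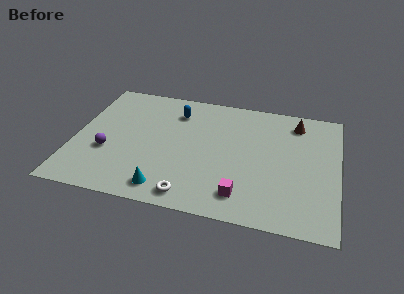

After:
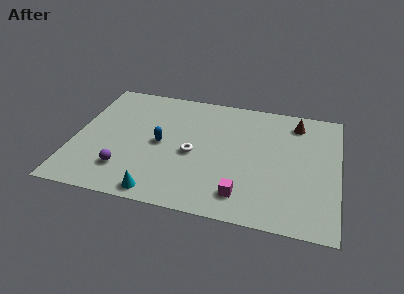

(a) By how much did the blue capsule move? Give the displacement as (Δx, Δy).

(-0.6, -2.7)

The blue capsule started near (5.1, 7.3) and ended near (4.5, 4.6).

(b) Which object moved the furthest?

the white torus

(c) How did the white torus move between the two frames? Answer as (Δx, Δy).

(-0.1, 3.1)

The white torus was at about (6.3, 1.1) and moved to about (6.2, 4.2).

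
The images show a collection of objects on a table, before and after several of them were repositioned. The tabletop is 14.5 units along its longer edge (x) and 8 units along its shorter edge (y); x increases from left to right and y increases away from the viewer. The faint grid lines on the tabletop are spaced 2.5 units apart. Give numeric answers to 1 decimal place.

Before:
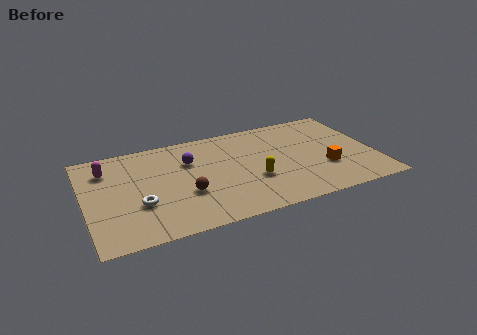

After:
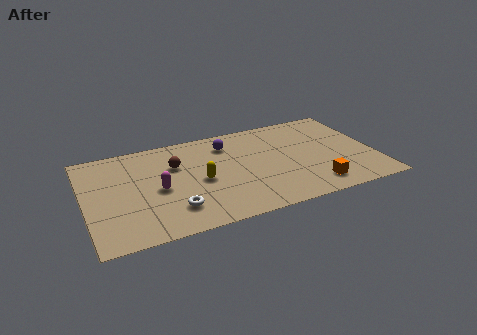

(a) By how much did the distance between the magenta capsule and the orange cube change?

-3.3

They were about 11.2 units apart before and 7.9 after — 3.3 units closer together.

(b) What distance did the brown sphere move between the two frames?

2.5

From (4.9, 2.9) to (4.6, 5.4), the brown sphere covered √(0.3² + 2.5²) ≈ 2.5 units.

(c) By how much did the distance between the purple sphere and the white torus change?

+1.6

The distance was about 3.8 in the first image and 5.4 in the second, so they moved 1.6 units further apart.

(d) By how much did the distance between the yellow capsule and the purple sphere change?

-0.9

The distance was about 4.0 in the first image and 3.1 in the second, so they moved 0.9 units closer together.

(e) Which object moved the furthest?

the magenta capsule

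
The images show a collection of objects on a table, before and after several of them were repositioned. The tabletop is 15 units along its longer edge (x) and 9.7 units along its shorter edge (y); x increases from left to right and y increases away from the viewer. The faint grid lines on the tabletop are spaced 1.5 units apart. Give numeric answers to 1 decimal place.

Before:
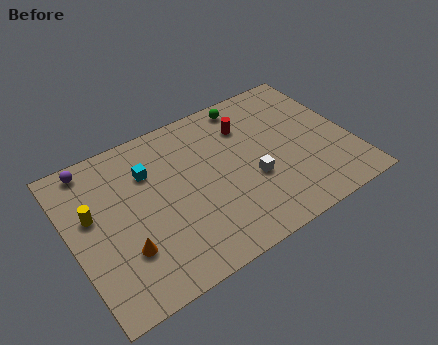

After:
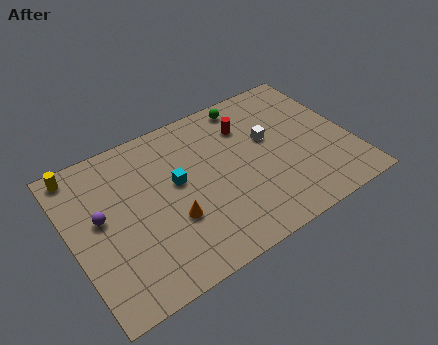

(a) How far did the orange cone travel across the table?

2.6

From (2.5, 2.9) to (5.1, 3.4), the orange cone covered √(2.6² + 0.5²) ≈ 2.6 units.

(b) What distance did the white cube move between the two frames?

2.5

The white cube moved from about (9.5, 3.7) to (10.8, 5.8), a distance of √(1.3² + 2.1²) ≈ 2.5.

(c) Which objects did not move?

the red cylinder and the green sphere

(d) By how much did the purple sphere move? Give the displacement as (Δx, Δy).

(0.0, -3.3)

The purple sphere started near (1.6, 8.7) and ended near (1.6, 5.4).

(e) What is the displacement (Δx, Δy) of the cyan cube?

(1.3, -1.4)

The cyan cube started near (4.4, 6.9) and ended near (5.7, 5.5).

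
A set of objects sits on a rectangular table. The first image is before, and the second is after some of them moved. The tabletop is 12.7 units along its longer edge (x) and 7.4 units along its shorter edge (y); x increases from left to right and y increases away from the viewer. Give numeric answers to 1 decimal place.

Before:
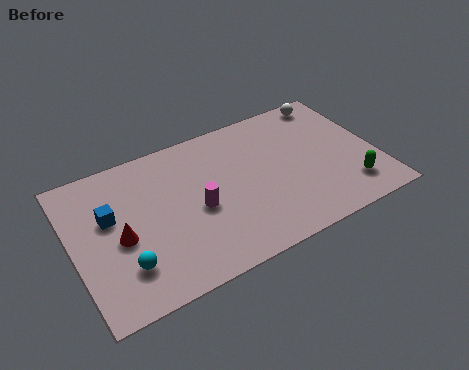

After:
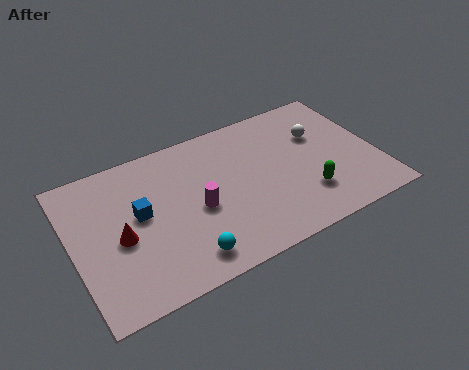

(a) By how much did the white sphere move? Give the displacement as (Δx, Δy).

(-0.8, -1.7)

From the two frames, the white sphere sits at roughly (11.3, 6.6) before and (10.5, 4.9) after.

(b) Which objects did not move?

the red cone and the magenta cylinder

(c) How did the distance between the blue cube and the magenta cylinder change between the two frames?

-1.3

They were about 3.7 units apart before and 2.4 after — 1.3 units closer together.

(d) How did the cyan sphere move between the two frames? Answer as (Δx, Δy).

(2.4, -0.7)

The cyan sphere was at about (1.9, 1.9) and moved to about (4.3, 1.2).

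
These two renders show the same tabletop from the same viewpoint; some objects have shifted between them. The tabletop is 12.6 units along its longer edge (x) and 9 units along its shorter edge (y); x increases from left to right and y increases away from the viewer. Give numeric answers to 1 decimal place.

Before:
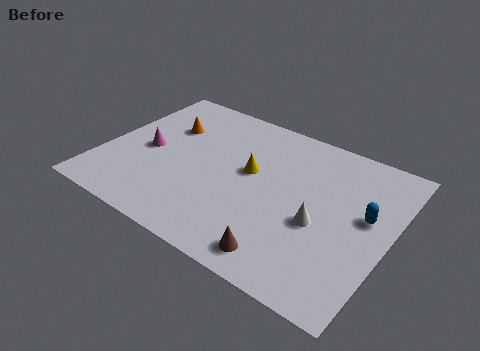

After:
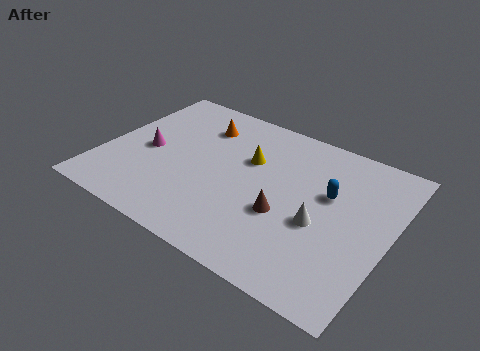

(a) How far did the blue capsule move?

1.7

The blue capsule moved from about (11.5, 5.1) to (9.8, 5.5), a distance of √(1.7² + 0.4²) ≈ 1.7.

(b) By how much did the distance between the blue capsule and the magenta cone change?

-1.6

Before: roughly 9.6 units apart; after: 8.0. That's 1.6 units closer together.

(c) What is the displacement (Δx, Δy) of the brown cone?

(-0.4, 2.2)

From the two frames, the brown cone sits at roughly (8.6, 1.2) before and (8.2, 3.4) after.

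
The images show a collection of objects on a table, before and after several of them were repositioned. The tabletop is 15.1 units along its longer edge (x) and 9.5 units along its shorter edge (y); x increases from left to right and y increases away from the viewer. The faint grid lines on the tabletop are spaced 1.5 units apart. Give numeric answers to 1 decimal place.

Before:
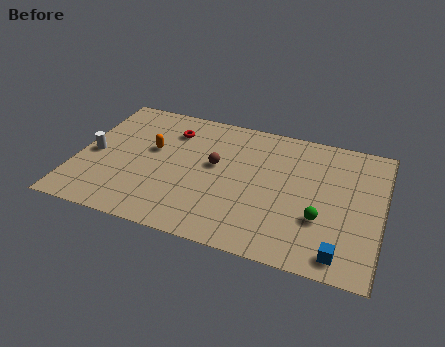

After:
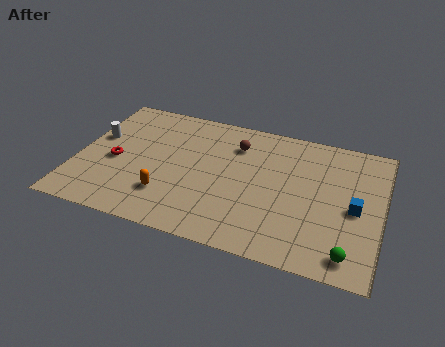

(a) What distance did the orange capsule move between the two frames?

3.3

The orange capsule was near (3.6, 5.6) before and (4.7, 2.5) after, so it travelled √(1.1² + 3.1²) ≈ 3.3 units.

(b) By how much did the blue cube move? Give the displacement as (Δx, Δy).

(0.5, 3.2)

The blue cube was at about (13.3, 1.2) and moved to about (13.8, 4.4).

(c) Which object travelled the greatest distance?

the red torus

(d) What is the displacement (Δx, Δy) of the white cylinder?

(0.0, 1.3)

From the two frames, the white cylinder sits at roughly (0.8, 4.4) before and (0.8, 5.7) after.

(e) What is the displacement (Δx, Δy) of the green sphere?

(1.5, -1.9)

The green sphere started near (12.2, 3.2) and ended near (13.7, 1.3).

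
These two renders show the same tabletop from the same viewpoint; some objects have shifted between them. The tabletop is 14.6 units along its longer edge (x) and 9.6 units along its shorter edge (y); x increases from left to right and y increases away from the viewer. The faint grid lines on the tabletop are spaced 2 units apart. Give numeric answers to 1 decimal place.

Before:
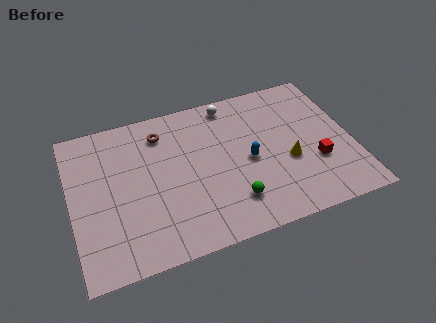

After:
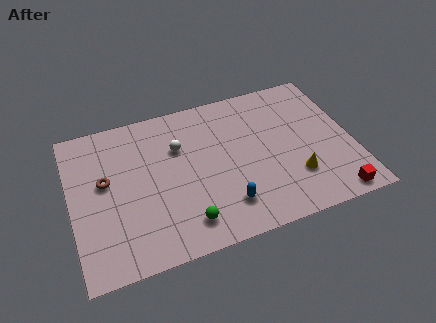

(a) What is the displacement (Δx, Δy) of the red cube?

(0.6, -2.4)

From the two frames, the red cube sits at roughly (12.6, 3.3) before and (13.2, 0.9) after.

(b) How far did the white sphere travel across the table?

3.5

The white sphere was near (8.6, 8.5) before and (5.7, 6.5) after, so it travelled √(2.9² + 2.0²) ≈ 3.5 units.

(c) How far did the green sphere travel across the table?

2.5

From (8.1, 2.2) to (5.6, 1.7), the green sphere covered √(2.5² + 0.5²) ≈ 2.5 units.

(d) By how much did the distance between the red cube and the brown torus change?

+3.4

The distance was about 8.9 in the first image and 12.3 in the second, so they moved 3.4 units further apart.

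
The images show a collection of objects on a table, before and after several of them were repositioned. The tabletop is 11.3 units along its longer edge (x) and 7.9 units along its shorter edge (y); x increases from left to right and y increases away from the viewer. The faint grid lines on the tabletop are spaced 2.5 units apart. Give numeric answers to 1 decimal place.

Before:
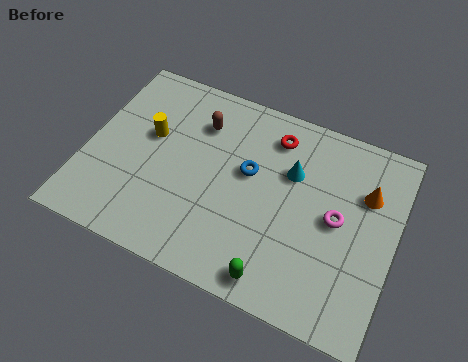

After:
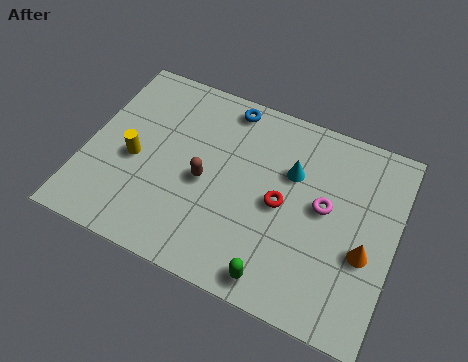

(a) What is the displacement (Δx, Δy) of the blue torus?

(-1.1, 2.4)

The blue torus was at about (5.9, 4.6) and moved to about (4.8, 7.0).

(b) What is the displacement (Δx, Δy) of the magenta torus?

(-0.5, 0.3)

The magenta torus started near (9.2, 4.0) and ended near (8.7, 4.3).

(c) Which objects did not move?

the cyan cone and the green capsule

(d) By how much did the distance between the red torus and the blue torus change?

+2.1

The distance was about 1.9 in the first image and 4.0 in the second, so they moved 2.1 units further apart.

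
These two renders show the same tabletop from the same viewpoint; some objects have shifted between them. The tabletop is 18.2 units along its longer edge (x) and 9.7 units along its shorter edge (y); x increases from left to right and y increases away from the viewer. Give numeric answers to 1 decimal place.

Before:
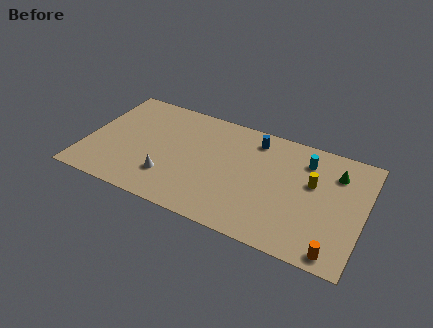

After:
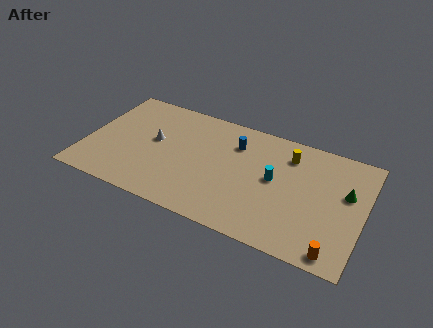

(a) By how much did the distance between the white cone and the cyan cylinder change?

-1.9

The distance was about 9.9 in the first image and 8.0 in the second, so they moved 1.9 units closer together.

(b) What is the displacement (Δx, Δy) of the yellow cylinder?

(-1.7, 1.7)

From the two frames, the yellow cylinder sits at roughly (14.8, 5.9) before and (13.1, 7.6) after.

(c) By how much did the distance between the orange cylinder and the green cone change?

-1.4

Before: roughly 6.3 units apart; after: 4.9. That's 1.4 units closer together.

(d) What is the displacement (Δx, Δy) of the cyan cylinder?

(-1.8, -2.4)

The cyan cylinder was at about (14.2, 7.6) and moved to about (12.4, 5.2).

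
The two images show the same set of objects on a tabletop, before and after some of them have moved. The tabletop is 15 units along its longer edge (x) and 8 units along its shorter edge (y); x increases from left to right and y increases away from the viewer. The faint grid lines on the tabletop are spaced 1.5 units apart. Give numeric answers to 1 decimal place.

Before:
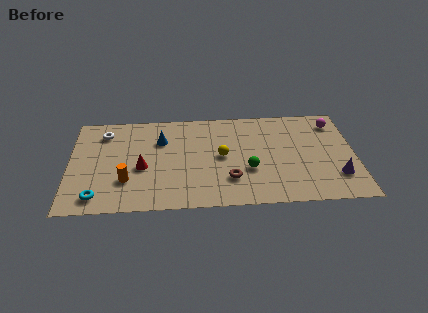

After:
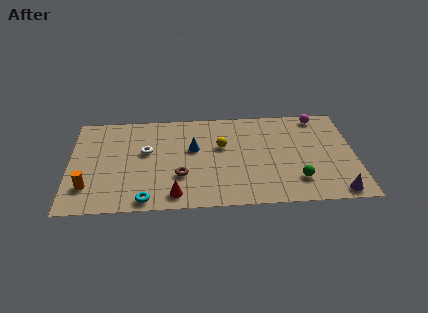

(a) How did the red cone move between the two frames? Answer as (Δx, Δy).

(1.7, -2.3)

From the two frames, the red cone sits at roughly (3.8, 3.4) before and (5.5, 1.1) after.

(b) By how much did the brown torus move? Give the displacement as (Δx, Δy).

(-2.6, 0.4)

The brown torus started near (8.4, 2.2) and ended near (5.8, 2.6).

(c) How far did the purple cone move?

1.3

From (14.0, 2.1) to (13.9, 0.8), the purple cone covered √(0.1² + 1.3²) ≈ 1.3 units.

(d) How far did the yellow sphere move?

0.8

From (8.0, 4.1) to (8.0, 4.9), the yellow sphere covered √(0.0² + 0.8²) ≈ 0.8 units.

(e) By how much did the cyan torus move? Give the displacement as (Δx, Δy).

(2.5, -0.4)

From the two frames, the cyan torus sits at roughly (1.5, 1.2) before and (4.0, 0.8) after.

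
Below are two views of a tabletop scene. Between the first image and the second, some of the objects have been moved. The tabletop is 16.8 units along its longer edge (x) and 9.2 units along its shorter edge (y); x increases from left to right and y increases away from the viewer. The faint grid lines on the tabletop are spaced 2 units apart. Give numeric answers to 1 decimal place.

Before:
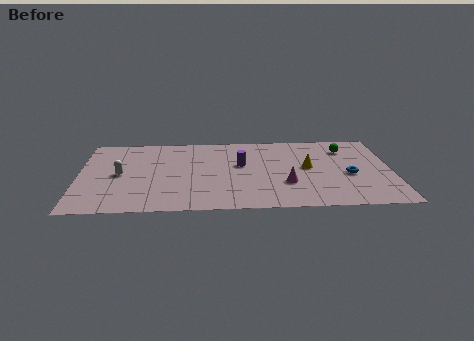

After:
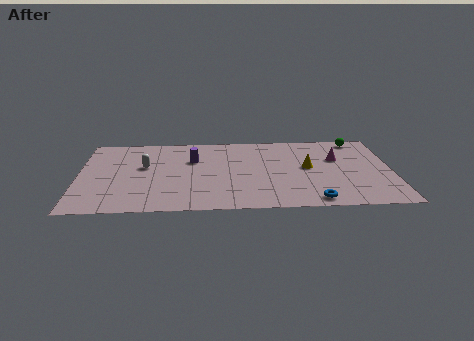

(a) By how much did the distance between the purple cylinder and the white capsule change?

-3.9

They were about 6.6 units apart before and 2.7 after — 3.9 units closer together.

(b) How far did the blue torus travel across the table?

3.5

The blue torus moved from about (14.5, 3.9) to (12.5, 1.0), a distance of √(2.0² + 2.9²) ≈ 3.5.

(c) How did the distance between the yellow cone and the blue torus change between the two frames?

+1.5

They were about 2.4 units apart before and 3.9 after — 1.5 units further apart.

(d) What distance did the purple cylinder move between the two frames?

2.7

The purple cylinder was near (8.7, 5.4) before and (6.1, 6.1) after, so it travelled √(2.6² + 0.7²) ≈ 2.7 units.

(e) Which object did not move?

the yellow cone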